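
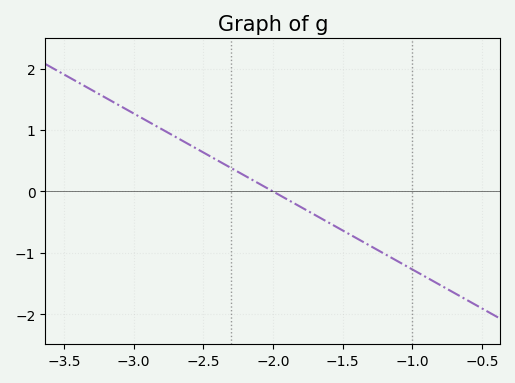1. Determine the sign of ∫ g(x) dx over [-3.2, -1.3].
positive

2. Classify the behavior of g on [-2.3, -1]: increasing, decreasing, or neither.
decreasing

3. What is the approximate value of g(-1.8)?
-0.3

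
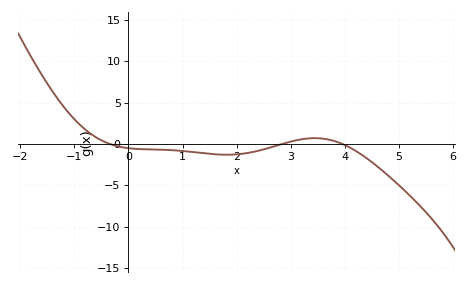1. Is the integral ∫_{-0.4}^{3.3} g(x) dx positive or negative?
negative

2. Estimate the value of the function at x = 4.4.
-1.71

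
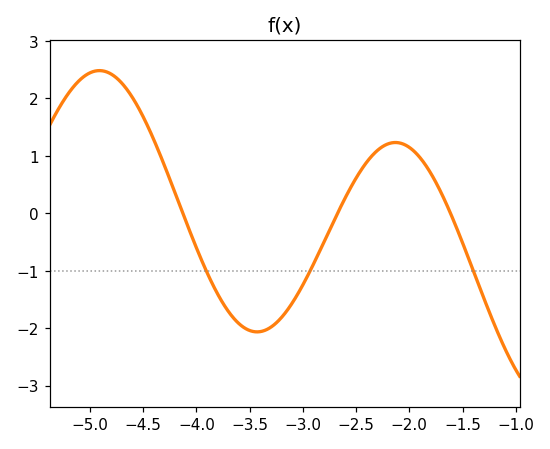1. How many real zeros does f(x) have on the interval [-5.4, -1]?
3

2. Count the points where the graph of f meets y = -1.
3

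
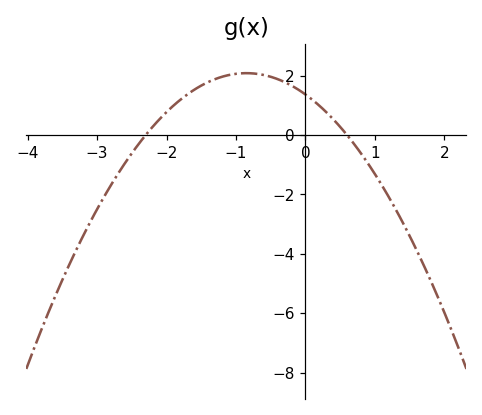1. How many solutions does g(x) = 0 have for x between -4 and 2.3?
2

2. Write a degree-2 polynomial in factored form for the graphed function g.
y = -0.99(x + 2.3)(x - 0.6)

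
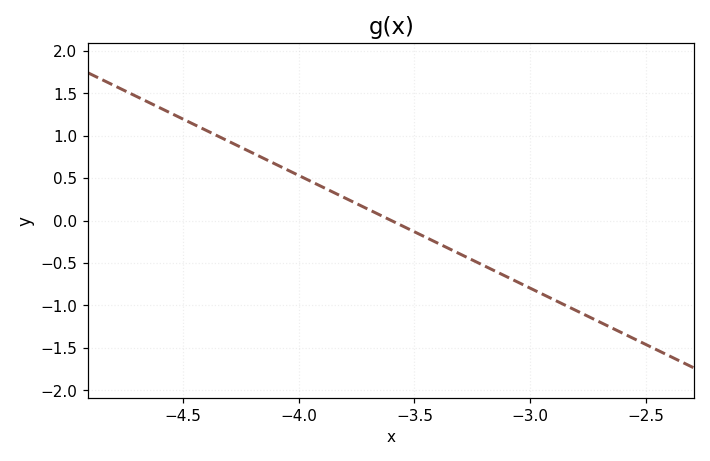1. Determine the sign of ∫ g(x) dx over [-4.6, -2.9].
positive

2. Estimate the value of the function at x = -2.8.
-1.06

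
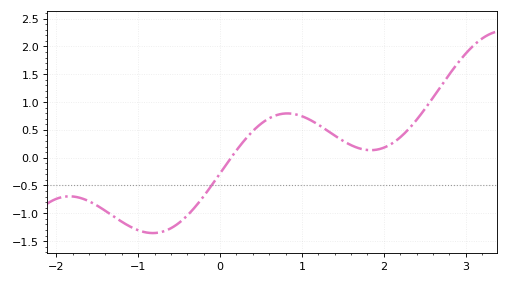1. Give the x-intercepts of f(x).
0.1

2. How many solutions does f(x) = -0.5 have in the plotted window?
1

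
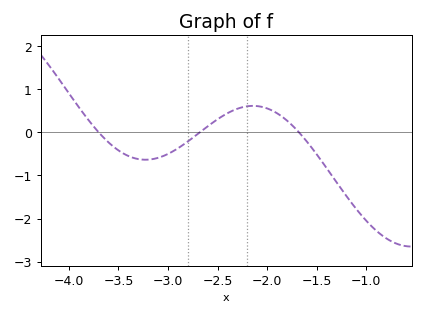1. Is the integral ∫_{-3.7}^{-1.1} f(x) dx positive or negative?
negative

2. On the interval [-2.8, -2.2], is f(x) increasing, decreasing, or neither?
increasing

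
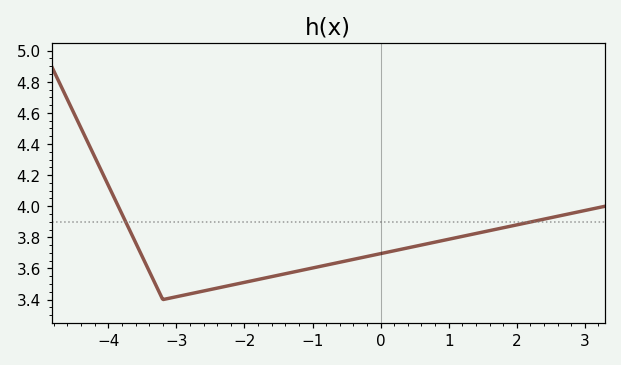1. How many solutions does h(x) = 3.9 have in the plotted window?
2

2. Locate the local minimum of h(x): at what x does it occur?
-3.2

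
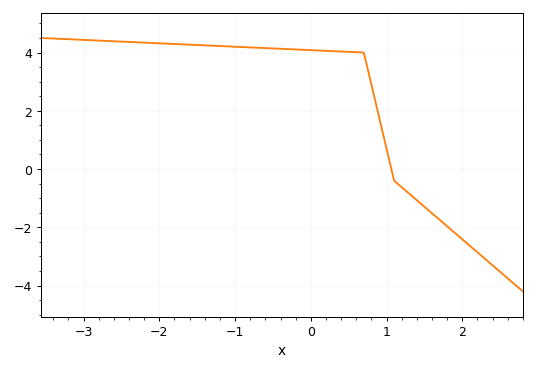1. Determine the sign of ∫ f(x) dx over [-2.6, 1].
positive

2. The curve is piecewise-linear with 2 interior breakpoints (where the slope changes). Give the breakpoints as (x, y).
(0.7, 4); (1.1, -0.4)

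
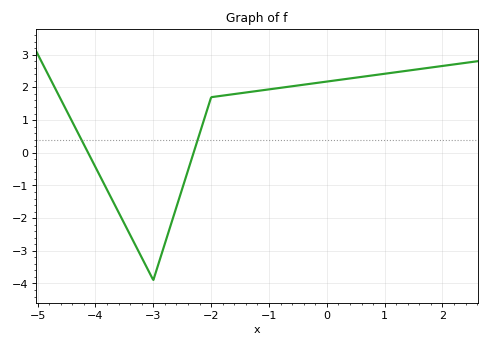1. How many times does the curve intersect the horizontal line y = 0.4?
2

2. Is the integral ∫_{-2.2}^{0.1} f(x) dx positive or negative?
positive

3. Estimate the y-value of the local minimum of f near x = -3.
-3.89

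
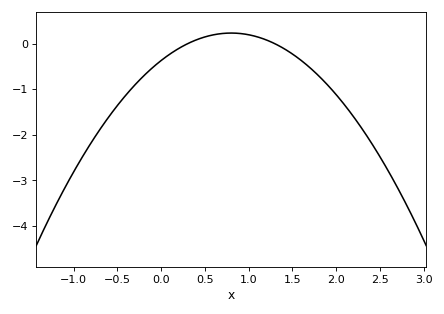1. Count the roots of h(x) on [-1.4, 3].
2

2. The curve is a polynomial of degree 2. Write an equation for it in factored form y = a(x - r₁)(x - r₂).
y = -0.94(x - 0.3)(x - 1.3)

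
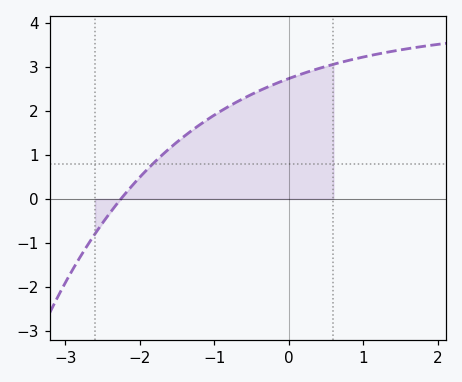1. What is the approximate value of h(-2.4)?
-0.3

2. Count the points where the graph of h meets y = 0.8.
1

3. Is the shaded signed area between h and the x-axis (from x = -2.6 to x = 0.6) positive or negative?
positive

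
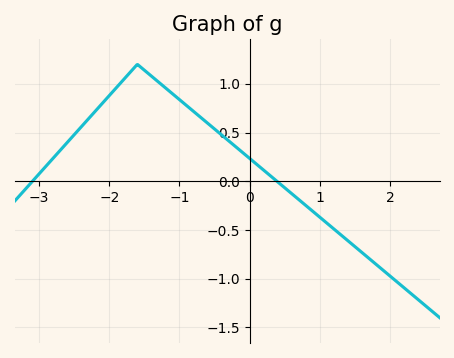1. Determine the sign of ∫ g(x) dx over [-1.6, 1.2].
positive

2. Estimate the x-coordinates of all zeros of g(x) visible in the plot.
-3.09, 0.387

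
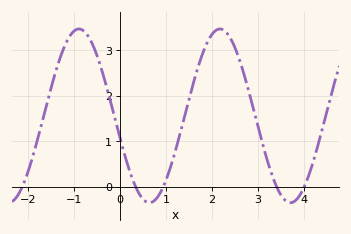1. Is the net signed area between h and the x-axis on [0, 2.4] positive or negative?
positive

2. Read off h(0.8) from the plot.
-0.247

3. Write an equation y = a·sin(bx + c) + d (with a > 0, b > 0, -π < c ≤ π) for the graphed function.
y = 1.91sin(2.05x - 2.88) + 1.56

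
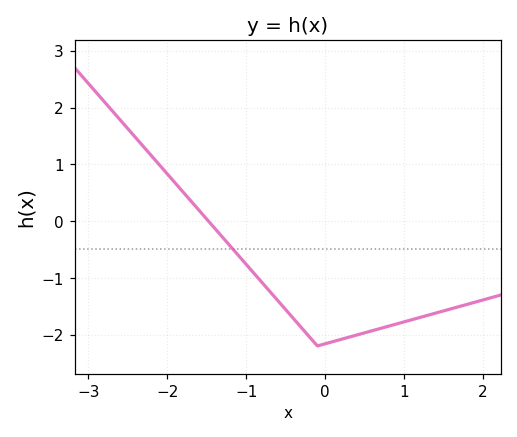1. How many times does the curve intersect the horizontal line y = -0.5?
1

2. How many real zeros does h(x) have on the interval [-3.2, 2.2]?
1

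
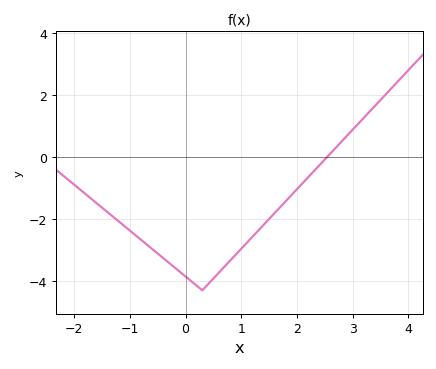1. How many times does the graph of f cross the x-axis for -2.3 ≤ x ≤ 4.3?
1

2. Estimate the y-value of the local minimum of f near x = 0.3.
-4.3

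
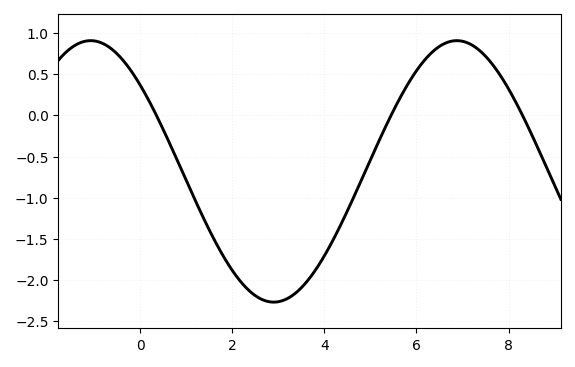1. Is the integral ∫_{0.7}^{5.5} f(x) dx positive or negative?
negative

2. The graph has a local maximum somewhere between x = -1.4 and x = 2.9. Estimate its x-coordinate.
-1.08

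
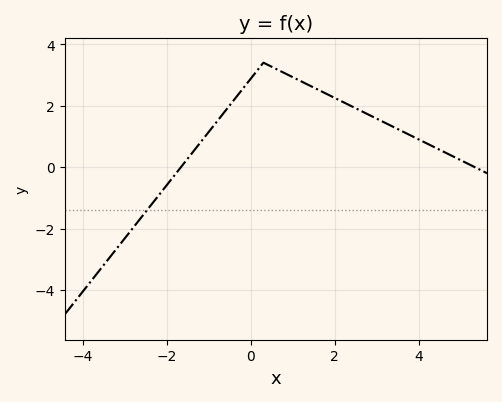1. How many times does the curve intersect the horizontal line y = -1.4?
1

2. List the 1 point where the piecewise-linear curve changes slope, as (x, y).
(0.3, 3.4)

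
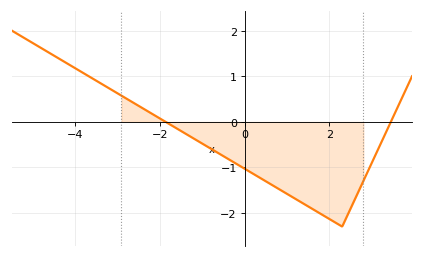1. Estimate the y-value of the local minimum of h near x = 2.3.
-2.3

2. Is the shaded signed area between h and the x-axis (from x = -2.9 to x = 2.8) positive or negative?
negative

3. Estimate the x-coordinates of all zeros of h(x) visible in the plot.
-1.86, 3.45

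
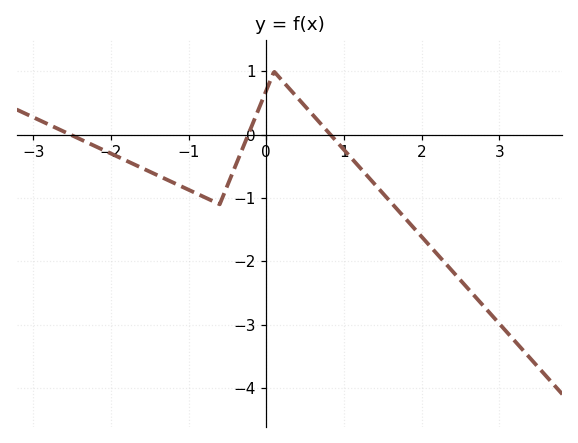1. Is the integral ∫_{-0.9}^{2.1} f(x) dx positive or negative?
negative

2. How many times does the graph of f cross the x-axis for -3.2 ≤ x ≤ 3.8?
3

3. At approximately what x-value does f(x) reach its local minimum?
-0.6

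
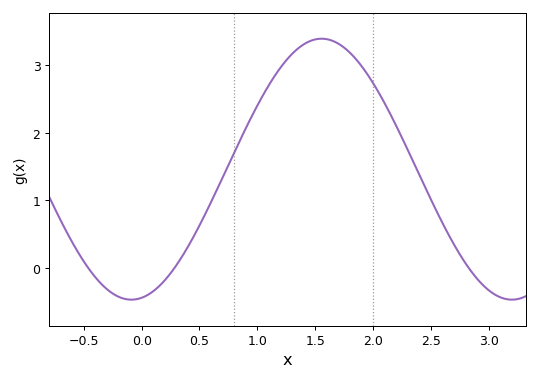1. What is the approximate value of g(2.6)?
0.667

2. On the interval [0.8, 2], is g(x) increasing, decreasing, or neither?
neither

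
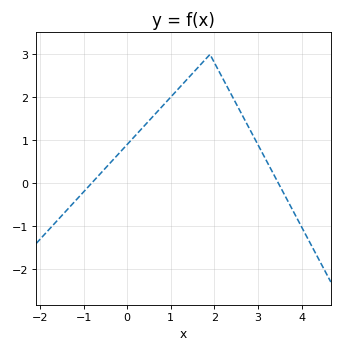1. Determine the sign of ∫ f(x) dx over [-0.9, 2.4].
positive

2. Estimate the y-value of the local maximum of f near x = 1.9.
3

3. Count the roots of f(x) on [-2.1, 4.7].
2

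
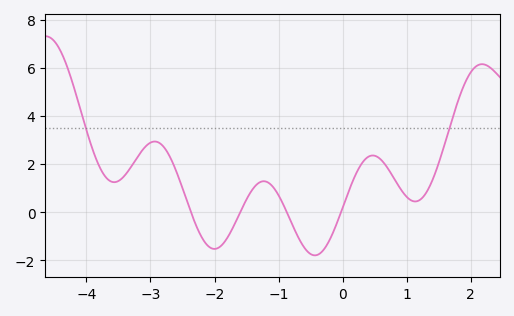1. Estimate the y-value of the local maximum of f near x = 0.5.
2.4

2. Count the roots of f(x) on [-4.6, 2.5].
4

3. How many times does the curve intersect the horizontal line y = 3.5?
2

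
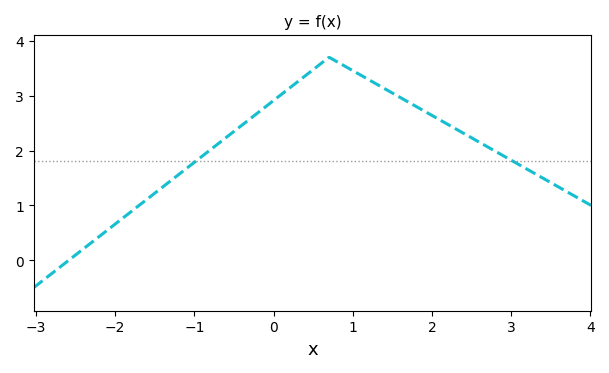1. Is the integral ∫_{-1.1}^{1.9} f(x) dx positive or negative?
positive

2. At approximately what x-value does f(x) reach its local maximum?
0.7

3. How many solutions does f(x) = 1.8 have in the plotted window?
2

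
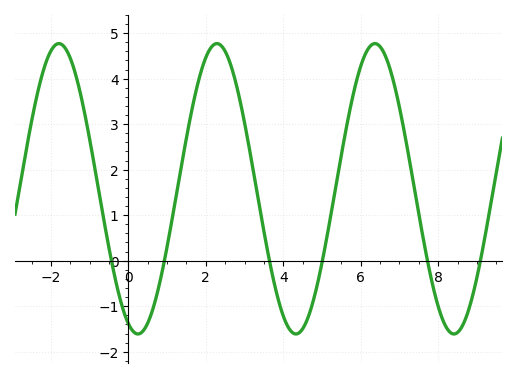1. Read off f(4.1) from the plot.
-1.4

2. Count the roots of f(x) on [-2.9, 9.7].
6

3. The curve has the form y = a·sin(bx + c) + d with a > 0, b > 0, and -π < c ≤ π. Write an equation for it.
y = 3.19sin(1.5x - 2) + 1.58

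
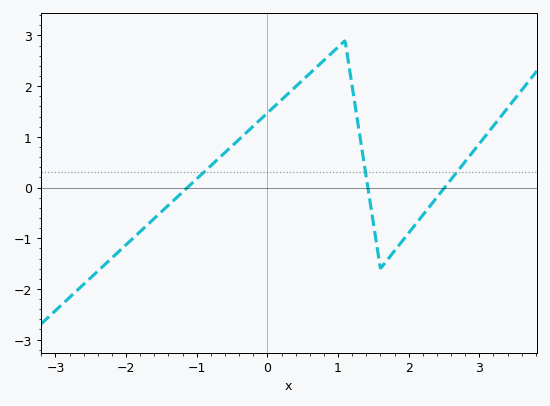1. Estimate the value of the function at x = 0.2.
1.7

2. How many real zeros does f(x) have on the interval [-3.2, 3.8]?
3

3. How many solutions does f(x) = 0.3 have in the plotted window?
3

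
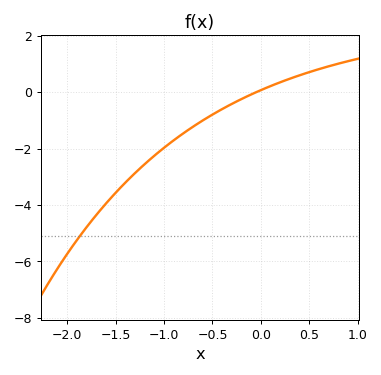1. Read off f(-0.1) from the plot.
0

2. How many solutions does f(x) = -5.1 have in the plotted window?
1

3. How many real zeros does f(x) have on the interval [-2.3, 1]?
1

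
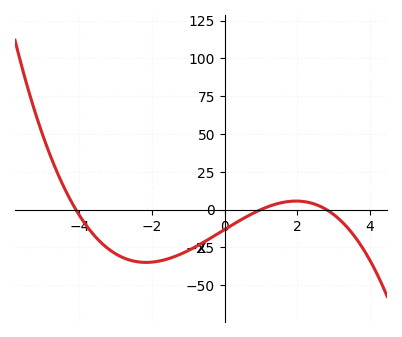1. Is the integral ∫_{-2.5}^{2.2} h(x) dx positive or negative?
negative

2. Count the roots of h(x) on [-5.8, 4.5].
3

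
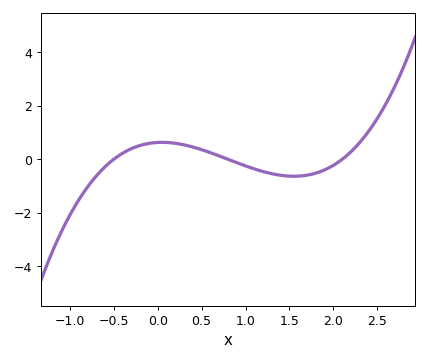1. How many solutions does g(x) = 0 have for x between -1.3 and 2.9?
3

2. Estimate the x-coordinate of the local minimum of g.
1.6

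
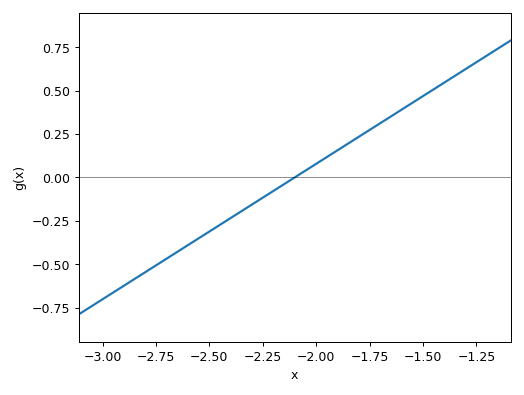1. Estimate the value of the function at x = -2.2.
-0.078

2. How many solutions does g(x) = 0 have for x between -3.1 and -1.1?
1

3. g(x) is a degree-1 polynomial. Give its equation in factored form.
y = 0.78(x + 2.1)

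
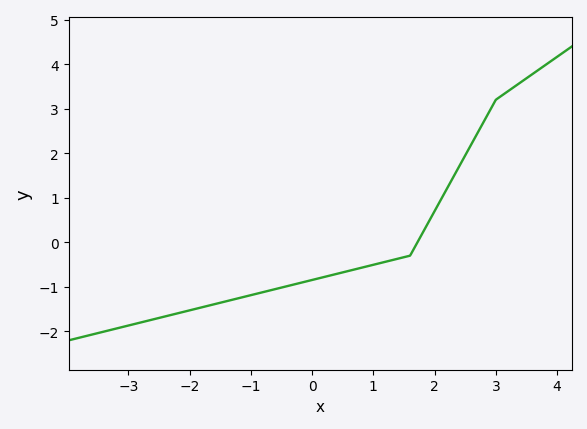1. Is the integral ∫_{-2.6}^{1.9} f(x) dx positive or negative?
negative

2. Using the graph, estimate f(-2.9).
-1.83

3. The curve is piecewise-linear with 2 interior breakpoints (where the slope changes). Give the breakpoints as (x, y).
(1.6, -0.3); (3, 3.2)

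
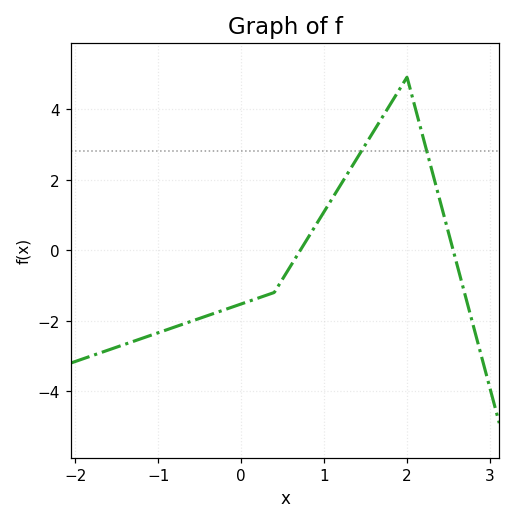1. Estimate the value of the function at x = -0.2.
-1.6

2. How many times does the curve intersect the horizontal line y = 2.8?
2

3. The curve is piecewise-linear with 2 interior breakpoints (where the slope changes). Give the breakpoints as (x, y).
(0.4, -1.2); (2, 4.9)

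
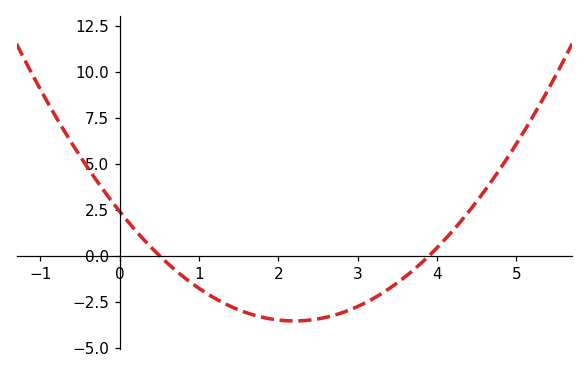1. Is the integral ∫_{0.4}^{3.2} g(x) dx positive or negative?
negative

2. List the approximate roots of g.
0.5, 3.9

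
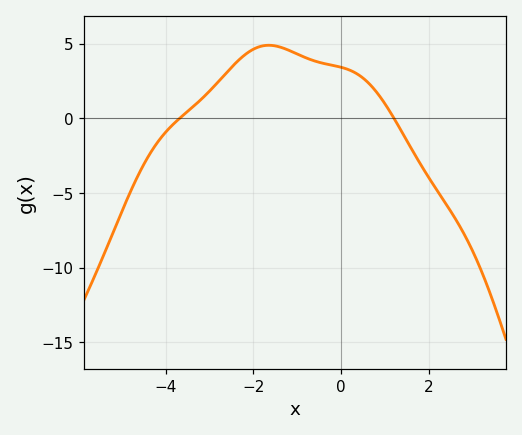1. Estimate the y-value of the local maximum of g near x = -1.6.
4.89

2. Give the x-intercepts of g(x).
-3.68, 1.21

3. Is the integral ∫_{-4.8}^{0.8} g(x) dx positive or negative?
positive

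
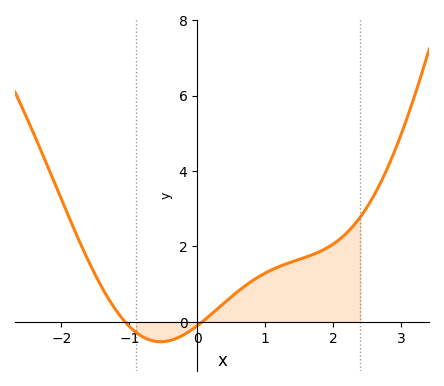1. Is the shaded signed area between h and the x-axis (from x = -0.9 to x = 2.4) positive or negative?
positive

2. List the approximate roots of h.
-1.06, 0.073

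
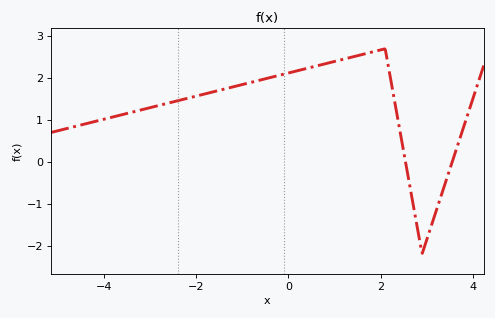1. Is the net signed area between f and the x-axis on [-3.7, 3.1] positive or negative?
positive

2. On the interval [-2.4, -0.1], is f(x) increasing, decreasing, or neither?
increasing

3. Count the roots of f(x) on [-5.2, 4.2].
2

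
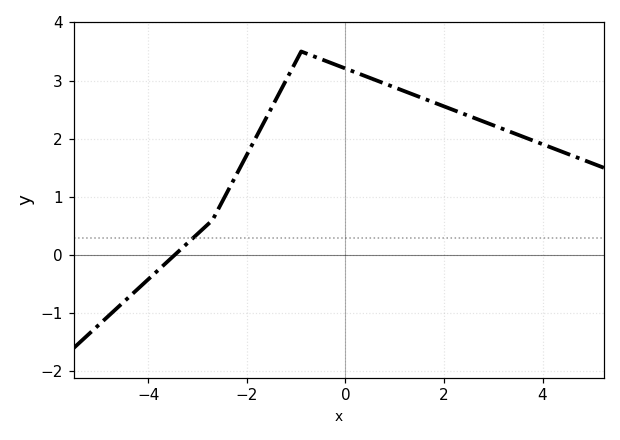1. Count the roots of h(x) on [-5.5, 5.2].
1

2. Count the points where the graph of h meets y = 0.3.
1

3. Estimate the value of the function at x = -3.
0.366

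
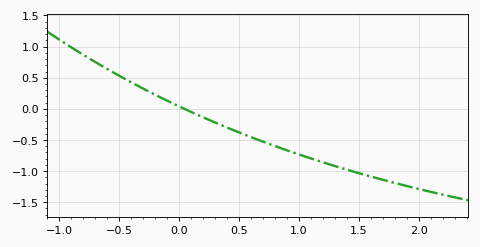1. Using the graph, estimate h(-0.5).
0.55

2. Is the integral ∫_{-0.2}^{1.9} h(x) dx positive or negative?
negative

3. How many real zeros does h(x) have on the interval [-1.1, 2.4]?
1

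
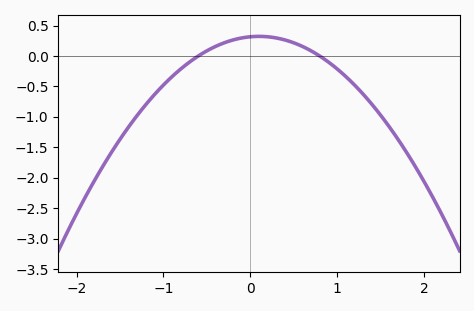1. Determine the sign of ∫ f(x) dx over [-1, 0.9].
positive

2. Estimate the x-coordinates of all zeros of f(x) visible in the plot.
-0.6, 0.8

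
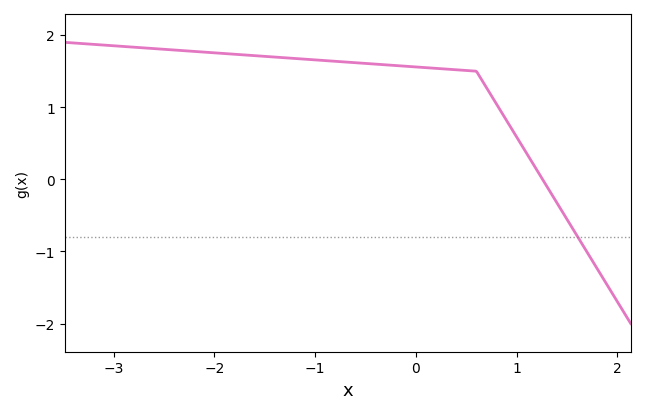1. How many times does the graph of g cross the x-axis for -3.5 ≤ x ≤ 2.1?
1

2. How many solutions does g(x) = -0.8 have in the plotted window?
1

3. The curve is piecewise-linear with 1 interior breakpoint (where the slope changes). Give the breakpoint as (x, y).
(0.6, 1.5)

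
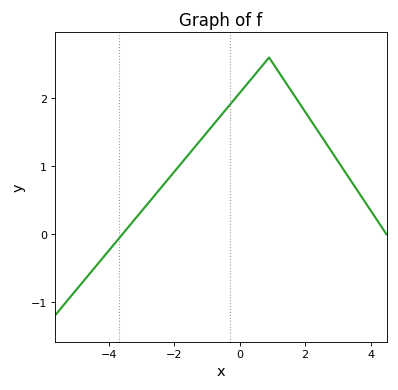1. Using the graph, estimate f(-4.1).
-0.299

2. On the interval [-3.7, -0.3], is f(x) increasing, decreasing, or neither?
increasing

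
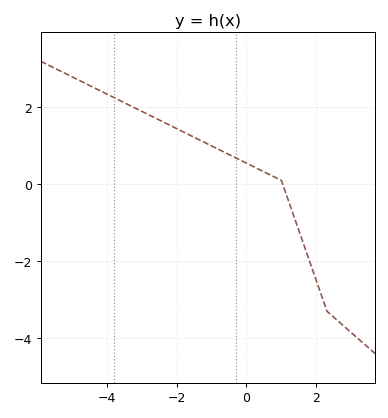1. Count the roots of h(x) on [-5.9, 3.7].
1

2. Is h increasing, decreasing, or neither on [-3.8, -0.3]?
decreasing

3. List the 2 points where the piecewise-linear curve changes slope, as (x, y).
(1, 0.1); (2.3, -3.3)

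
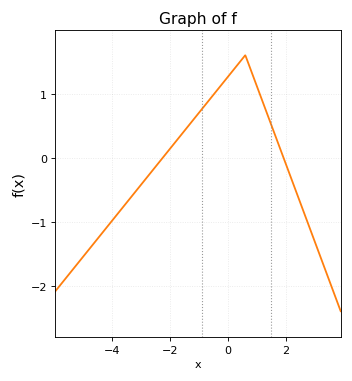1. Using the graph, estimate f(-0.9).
0.8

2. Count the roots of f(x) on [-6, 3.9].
2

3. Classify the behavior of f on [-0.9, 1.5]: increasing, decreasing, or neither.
neither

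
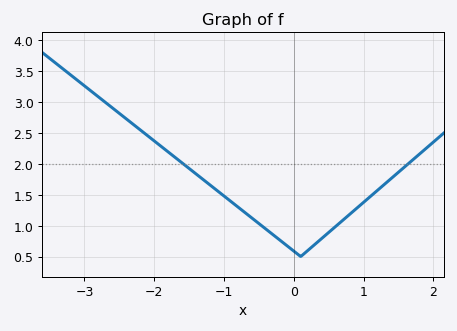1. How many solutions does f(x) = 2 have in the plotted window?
2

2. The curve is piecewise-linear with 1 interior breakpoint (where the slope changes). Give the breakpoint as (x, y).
(0.1, 0.5)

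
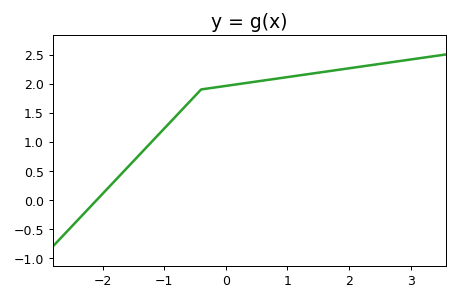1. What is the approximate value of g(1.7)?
2.2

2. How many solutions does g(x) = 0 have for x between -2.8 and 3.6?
1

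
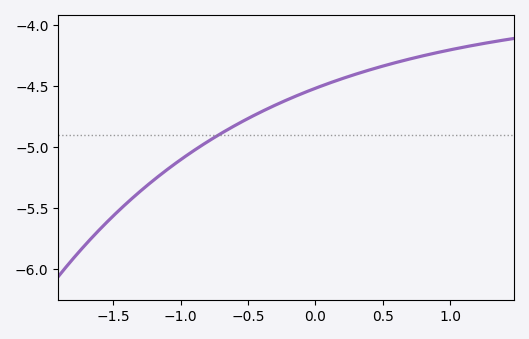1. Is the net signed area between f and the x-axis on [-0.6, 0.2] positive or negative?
negative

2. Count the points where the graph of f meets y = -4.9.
1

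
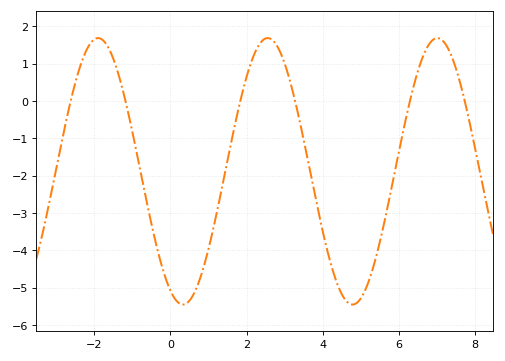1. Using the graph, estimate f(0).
-5.1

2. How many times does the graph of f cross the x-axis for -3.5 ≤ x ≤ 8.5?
6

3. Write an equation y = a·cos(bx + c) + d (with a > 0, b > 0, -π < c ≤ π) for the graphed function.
y = 3.57cos(1.4x + 2.7) - 1.88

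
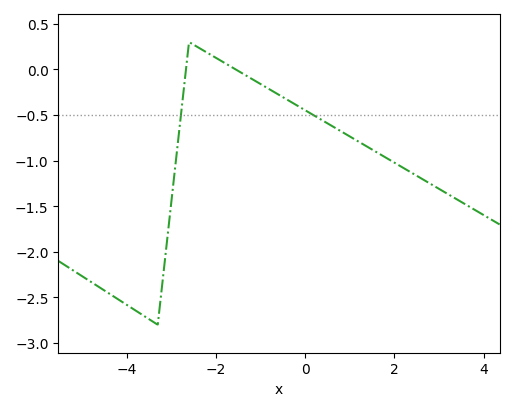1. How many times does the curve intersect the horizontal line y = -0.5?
2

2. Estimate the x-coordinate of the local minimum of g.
-3.3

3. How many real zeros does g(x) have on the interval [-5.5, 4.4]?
2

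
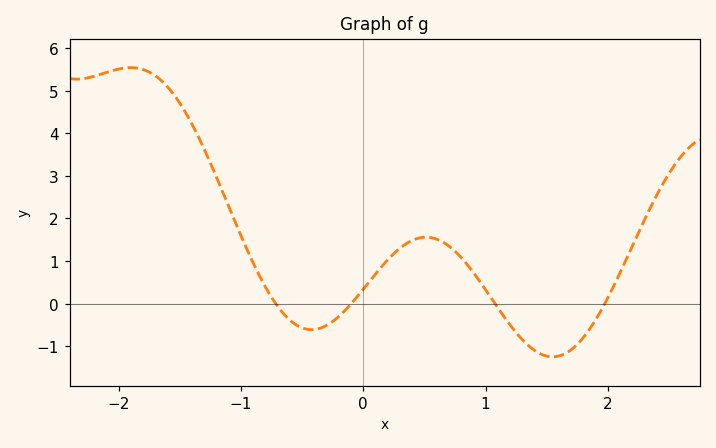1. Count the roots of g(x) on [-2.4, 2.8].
4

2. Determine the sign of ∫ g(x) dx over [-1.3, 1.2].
positive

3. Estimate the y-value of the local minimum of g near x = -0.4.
-0.609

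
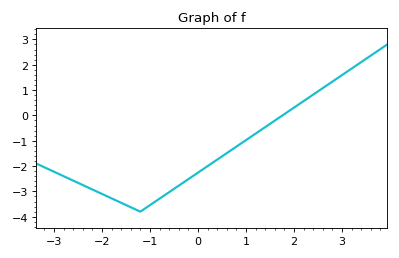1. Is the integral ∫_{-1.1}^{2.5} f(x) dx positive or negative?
negative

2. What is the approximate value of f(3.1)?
1.72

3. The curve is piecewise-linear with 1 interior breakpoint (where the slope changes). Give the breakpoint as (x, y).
(-1.2, -3.8)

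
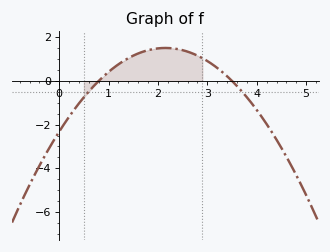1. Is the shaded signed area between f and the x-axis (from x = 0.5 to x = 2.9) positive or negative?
positive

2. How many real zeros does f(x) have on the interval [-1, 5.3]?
2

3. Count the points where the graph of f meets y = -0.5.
2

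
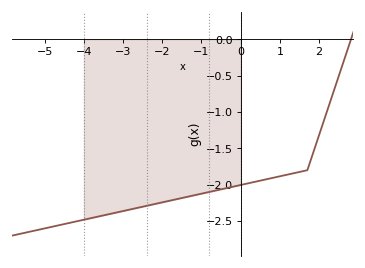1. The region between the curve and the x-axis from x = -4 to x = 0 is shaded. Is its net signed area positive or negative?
negative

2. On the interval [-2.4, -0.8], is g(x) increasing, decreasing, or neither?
increasing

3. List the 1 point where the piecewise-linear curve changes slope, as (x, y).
(1.7, -1.8)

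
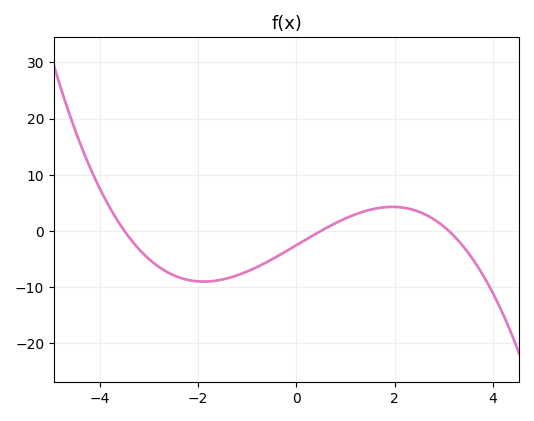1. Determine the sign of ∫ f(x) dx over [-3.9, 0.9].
negative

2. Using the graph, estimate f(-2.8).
-6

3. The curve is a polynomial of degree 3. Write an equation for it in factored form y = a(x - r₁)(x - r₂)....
y = -0.47(x + 3.5)(x - 0.5)(x - 3.1)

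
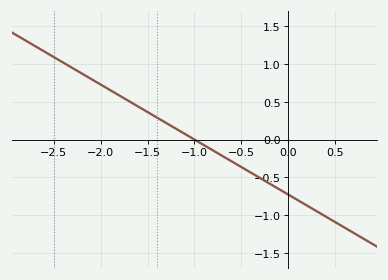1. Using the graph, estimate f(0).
-0.73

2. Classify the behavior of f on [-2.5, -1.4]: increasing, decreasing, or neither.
decreasing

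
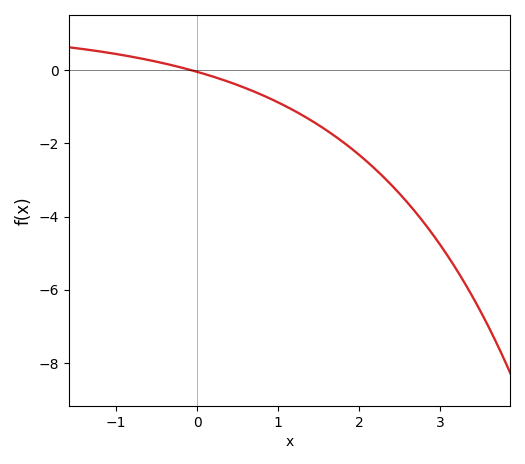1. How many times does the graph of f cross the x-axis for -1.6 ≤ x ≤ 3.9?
1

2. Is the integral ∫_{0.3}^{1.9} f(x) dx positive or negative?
negative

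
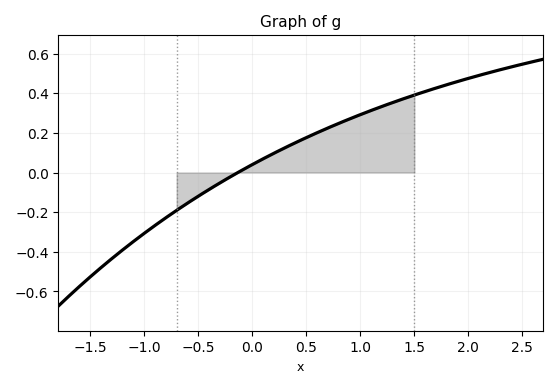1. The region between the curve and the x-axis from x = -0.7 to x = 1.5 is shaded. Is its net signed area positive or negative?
positive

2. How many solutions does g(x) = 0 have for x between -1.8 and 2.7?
1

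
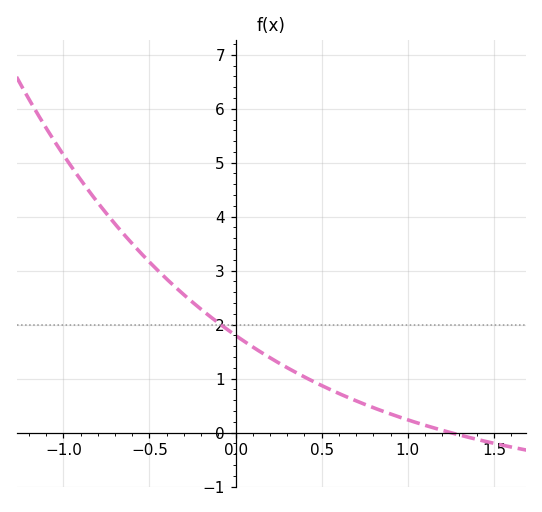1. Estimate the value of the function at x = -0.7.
3.9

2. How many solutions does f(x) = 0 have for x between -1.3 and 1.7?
1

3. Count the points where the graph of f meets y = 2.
1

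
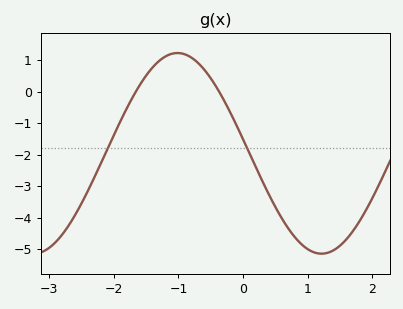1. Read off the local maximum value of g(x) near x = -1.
1.23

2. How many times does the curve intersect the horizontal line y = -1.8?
2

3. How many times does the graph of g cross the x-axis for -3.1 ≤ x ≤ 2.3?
2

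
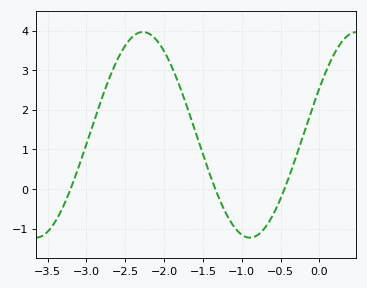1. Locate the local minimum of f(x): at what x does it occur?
-0.9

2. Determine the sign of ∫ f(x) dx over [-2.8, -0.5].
positive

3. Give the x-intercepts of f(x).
-3.2, -1.3, -0.4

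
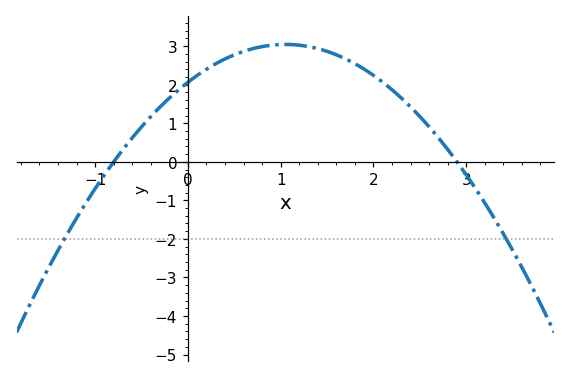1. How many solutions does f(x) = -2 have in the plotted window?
2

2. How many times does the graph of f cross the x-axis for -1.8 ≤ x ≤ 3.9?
2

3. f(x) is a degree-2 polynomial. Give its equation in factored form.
y = -0.89(x + 0.8)(x - 2.9)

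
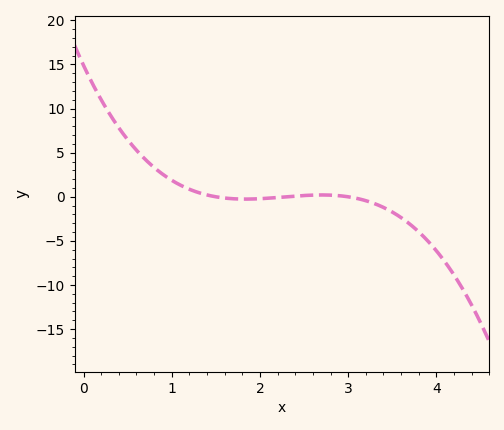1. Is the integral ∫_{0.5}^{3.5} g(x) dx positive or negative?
positive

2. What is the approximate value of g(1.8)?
-0.5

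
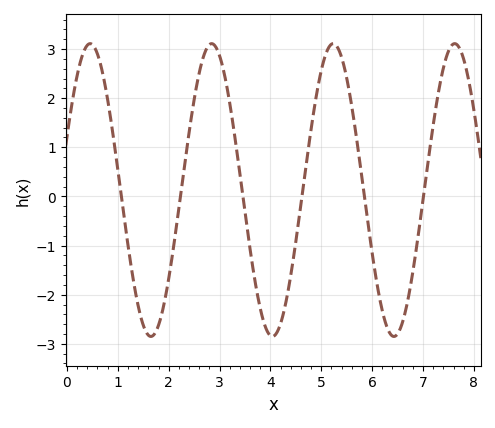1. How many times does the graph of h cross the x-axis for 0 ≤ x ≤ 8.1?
6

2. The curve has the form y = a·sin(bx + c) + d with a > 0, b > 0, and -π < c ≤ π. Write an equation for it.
y = 2.98sin(2.6x + 0.37) + 0.13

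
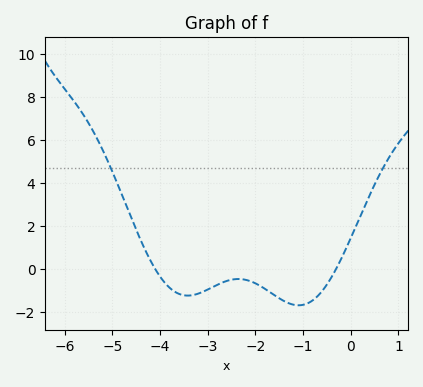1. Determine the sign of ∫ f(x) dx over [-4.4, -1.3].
negative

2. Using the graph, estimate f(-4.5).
1.81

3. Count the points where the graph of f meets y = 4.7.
2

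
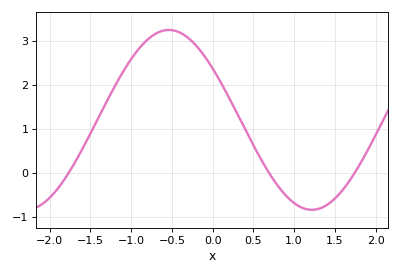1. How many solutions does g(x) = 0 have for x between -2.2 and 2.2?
3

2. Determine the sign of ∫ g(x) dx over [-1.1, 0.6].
positive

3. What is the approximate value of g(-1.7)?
0.203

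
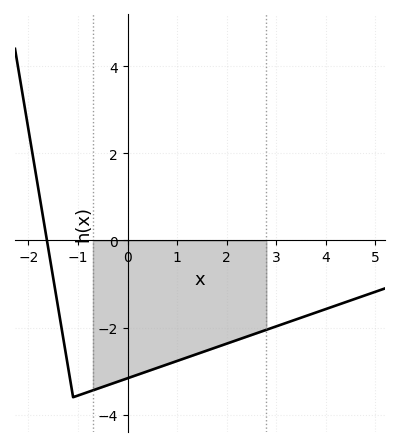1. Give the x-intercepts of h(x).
-1.63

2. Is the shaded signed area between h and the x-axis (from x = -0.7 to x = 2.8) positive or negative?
negative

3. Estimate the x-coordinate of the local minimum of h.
-1.1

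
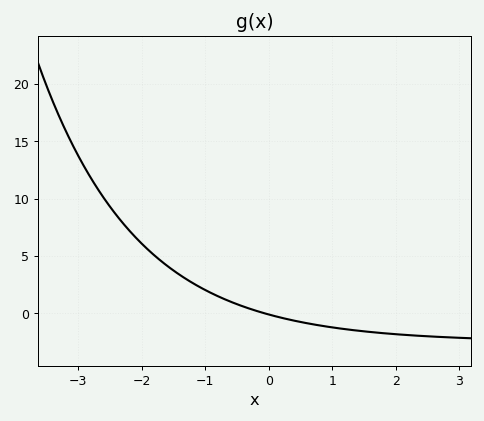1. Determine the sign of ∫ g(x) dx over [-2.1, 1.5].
positive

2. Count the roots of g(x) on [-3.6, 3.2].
1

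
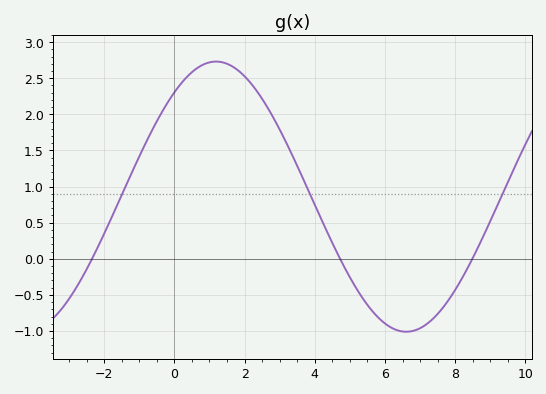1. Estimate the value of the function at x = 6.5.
-1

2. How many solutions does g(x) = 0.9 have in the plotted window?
3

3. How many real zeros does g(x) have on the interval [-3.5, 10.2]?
3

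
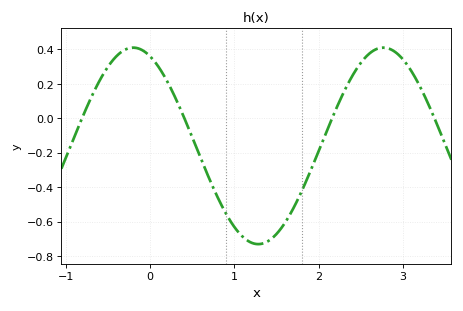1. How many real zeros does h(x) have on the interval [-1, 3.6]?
4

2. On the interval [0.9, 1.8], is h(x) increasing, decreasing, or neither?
neither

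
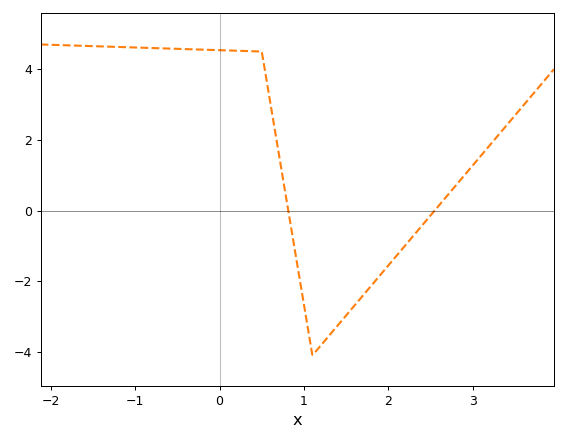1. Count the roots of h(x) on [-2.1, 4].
2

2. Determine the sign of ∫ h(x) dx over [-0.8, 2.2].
positive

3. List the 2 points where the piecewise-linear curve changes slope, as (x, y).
(0.5, 4.5); (1.1, -4.1)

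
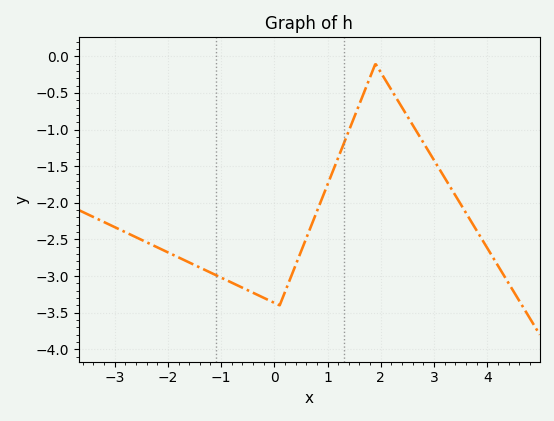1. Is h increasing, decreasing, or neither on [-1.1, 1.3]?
neither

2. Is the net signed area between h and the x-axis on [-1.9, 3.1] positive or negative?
negative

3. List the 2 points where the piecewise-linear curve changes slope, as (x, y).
(0.1, -3.4); (1.9, -0.1)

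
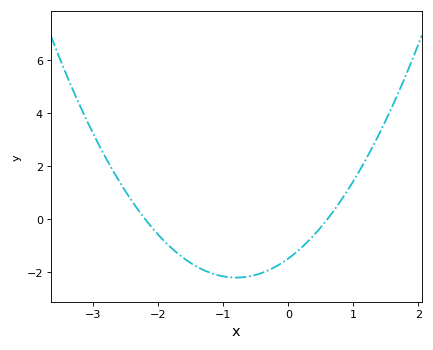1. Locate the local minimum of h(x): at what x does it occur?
-0.8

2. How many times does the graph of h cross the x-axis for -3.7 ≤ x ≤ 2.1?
2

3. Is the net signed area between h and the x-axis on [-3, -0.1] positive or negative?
negative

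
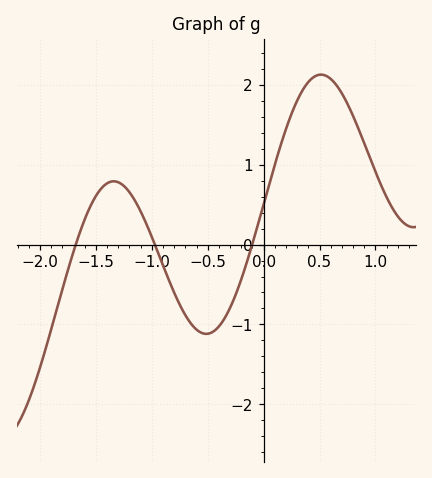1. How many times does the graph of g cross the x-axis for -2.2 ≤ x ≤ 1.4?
3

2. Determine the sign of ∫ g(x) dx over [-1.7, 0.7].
positive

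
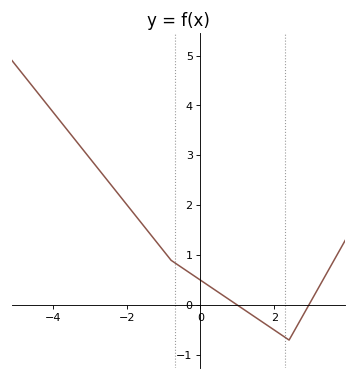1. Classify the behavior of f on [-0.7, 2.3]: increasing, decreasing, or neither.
decreasing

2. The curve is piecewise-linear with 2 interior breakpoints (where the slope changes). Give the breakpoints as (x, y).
(-0.8, 0.9); (2.4, -0.7)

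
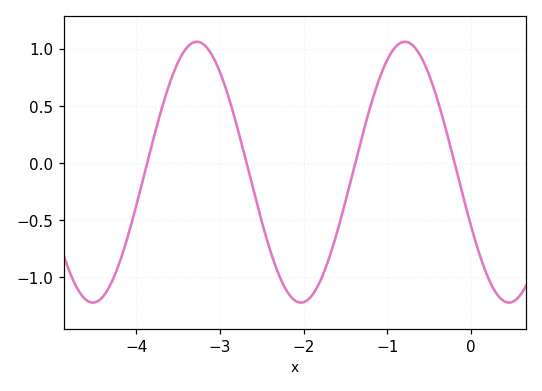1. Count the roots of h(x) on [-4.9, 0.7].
4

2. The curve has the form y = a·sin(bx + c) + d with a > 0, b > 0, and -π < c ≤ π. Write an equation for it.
y = 1.14sin(2.5x - 2.7) - 0.08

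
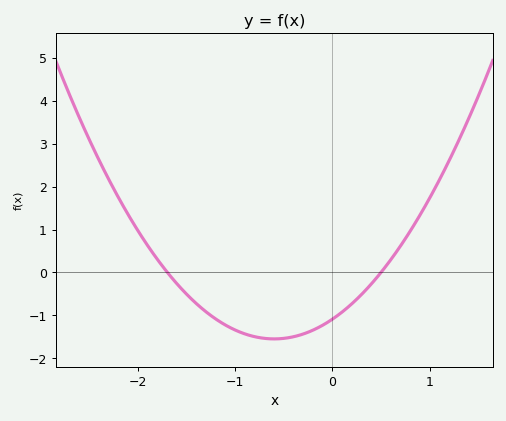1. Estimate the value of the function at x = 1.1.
2.2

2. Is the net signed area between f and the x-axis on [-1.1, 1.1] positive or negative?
negative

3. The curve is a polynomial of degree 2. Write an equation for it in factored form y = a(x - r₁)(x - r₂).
y = 1.28(x + 1.7)(x - 0.5)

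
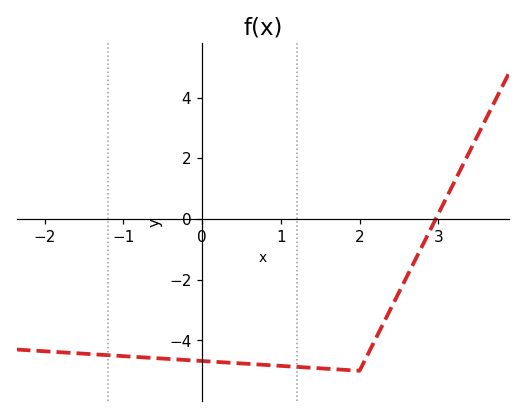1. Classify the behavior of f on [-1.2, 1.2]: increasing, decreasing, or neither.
decreasing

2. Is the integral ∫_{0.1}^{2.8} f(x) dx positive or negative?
negative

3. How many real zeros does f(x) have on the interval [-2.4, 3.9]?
1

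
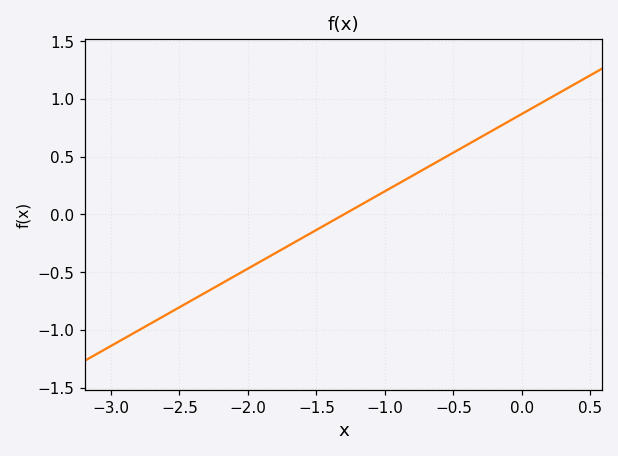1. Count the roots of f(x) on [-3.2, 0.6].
1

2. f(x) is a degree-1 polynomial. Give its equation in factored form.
y = 0.67(x + 1.3)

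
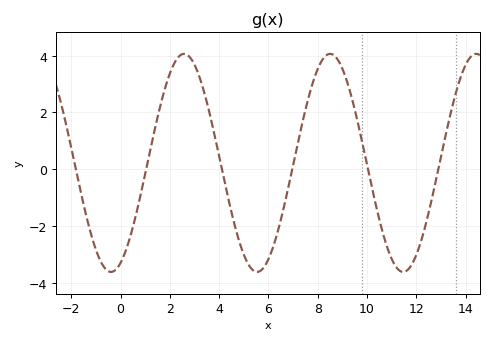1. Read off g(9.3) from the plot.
2.78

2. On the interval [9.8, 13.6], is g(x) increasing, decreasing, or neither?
neither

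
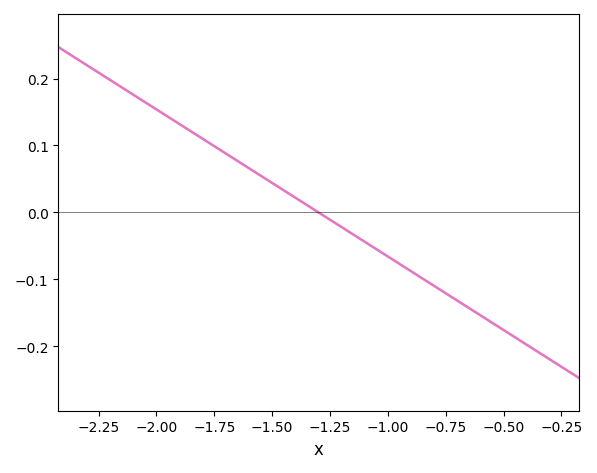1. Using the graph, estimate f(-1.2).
-0.022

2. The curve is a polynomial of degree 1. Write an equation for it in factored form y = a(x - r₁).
y = -0.22(x + 1.3)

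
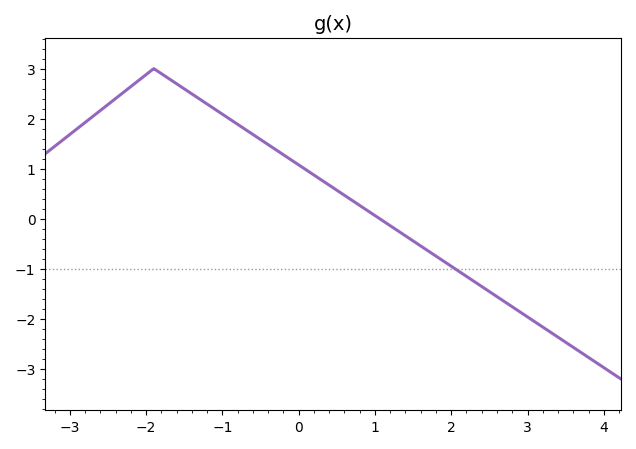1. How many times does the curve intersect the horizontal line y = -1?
1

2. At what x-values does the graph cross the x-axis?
1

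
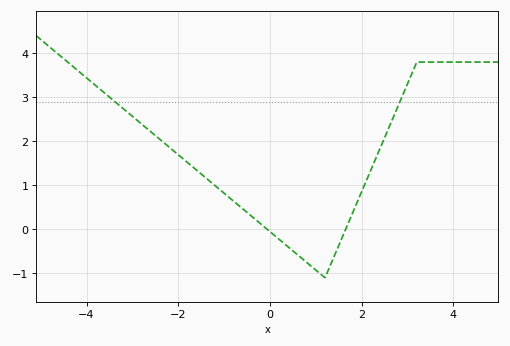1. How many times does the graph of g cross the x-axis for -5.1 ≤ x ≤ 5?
2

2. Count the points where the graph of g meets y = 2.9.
2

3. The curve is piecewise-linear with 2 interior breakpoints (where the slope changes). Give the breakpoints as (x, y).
(1.2, -1.1); (3.2, 3.8)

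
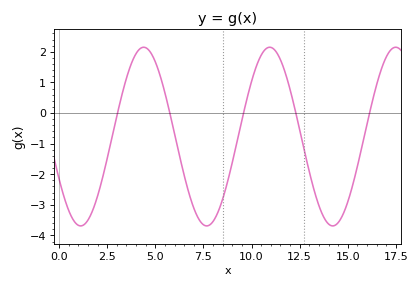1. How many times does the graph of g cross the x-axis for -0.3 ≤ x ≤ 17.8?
5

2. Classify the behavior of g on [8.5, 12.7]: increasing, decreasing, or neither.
neither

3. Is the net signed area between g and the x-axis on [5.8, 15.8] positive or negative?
negative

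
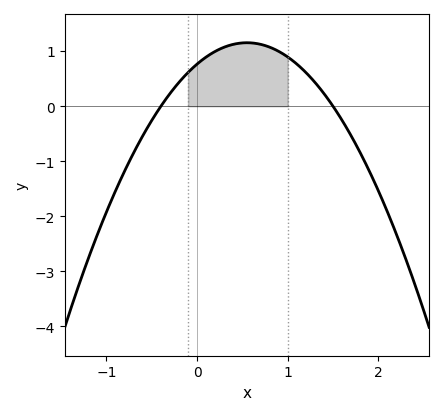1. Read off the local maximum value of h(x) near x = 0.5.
1.2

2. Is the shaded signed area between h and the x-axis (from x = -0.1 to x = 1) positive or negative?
positive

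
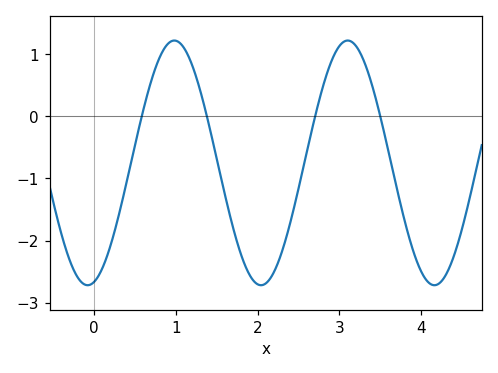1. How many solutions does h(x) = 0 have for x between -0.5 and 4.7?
4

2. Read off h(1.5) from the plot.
-0.7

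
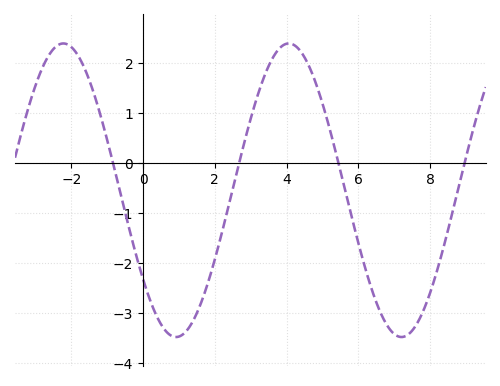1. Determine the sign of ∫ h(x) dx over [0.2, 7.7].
negative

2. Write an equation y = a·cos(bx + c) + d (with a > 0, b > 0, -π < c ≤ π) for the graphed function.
y = 2.94cos(1x + 2.22) - 0.55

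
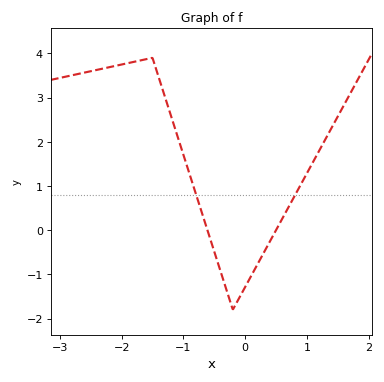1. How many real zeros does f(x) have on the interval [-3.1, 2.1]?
2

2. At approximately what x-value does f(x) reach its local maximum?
-1.5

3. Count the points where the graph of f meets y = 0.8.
2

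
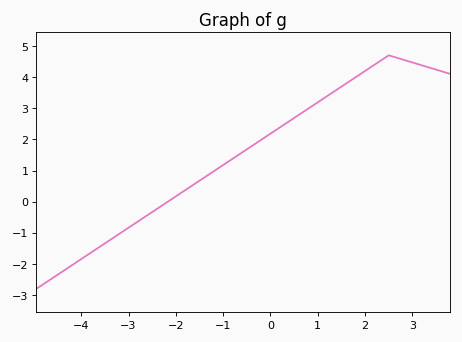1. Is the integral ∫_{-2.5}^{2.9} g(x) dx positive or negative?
positive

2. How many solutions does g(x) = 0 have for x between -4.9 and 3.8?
1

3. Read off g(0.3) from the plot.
2.5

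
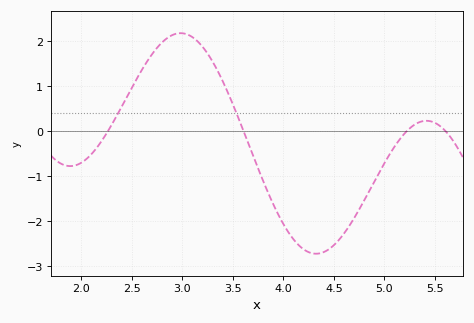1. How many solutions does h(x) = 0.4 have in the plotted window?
2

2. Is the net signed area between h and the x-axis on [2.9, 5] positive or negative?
negative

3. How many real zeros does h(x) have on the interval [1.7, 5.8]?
4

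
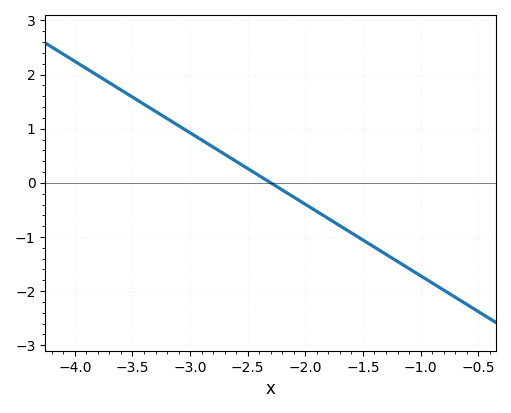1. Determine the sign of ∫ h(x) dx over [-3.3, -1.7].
positive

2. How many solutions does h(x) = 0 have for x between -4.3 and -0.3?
1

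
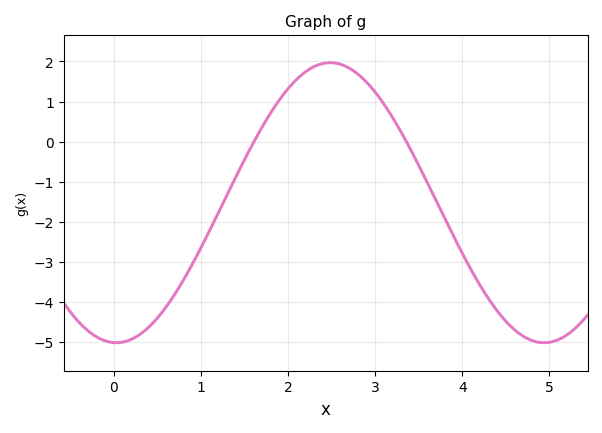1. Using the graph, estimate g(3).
1.24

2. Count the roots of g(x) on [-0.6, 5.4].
2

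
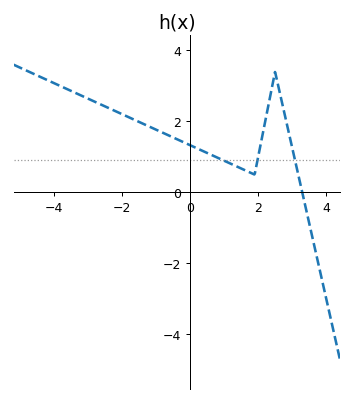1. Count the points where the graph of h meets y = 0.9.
3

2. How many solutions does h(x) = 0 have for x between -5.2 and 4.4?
1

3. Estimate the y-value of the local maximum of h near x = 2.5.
3.4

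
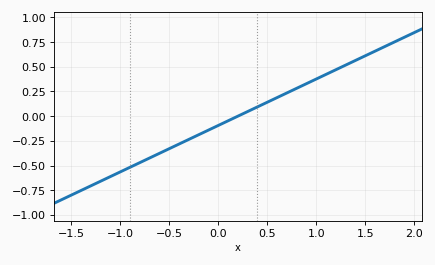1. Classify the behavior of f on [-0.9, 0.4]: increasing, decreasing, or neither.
increasing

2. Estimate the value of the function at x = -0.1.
-0.141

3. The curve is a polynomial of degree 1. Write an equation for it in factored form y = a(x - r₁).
y = 0.47(x - 0.2)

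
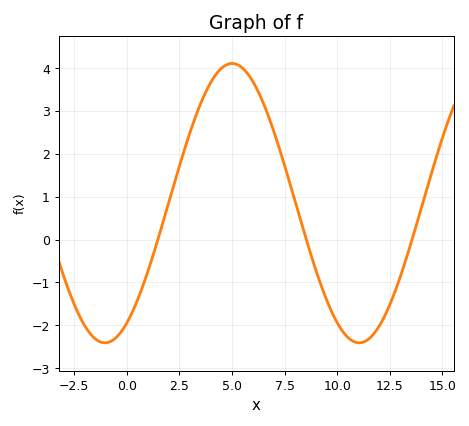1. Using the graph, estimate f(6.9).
2.65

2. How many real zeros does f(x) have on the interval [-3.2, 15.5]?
3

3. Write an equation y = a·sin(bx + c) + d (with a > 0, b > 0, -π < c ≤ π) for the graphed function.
y = 3.26sin(0.52x - 1.03) + 0.85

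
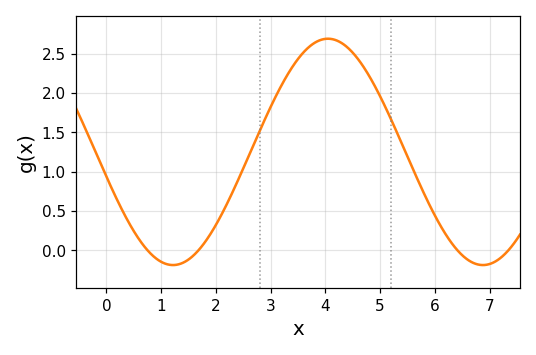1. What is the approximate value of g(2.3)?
0.732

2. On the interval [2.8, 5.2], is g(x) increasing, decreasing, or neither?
neither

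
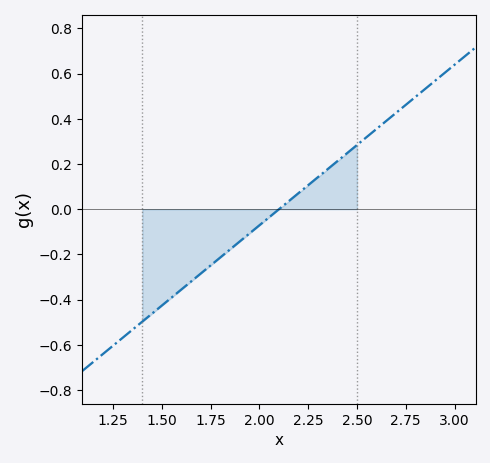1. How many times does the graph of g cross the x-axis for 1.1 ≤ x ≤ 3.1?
1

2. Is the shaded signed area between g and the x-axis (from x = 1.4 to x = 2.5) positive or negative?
negative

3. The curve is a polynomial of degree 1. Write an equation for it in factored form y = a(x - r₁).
y = 0.71(x - 2.1)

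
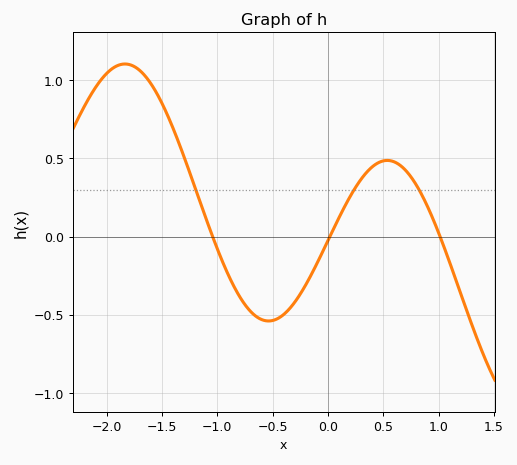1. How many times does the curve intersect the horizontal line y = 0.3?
3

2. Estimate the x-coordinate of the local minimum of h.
-0.536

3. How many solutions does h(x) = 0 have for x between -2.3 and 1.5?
3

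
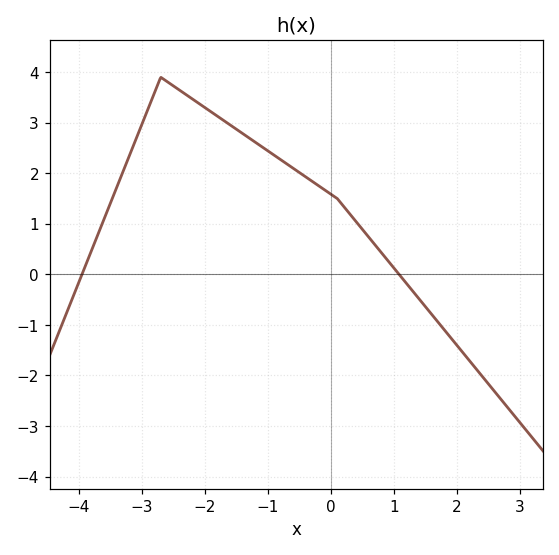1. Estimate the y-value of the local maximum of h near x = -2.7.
3.9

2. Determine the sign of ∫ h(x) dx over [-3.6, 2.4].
positive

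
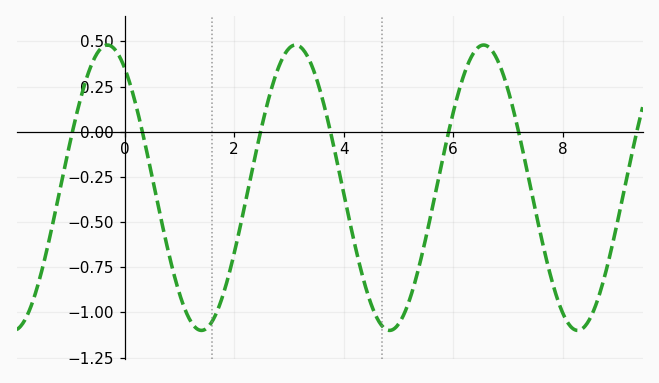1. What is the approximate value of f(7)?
0.232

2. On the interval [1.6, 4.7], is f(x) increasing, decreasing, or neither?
neither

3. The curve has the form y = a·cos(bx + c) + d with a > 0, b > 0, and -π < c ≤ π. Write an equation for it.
y = 0.79cos(1.83x + 0.572) - 0.31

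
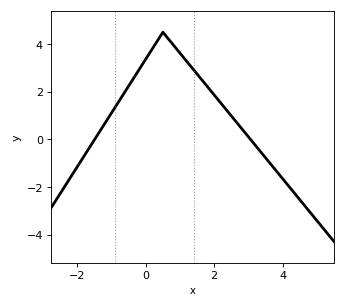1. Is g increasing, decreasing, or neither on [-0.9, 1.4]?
neither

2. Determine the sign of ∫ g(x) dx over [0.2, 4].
positive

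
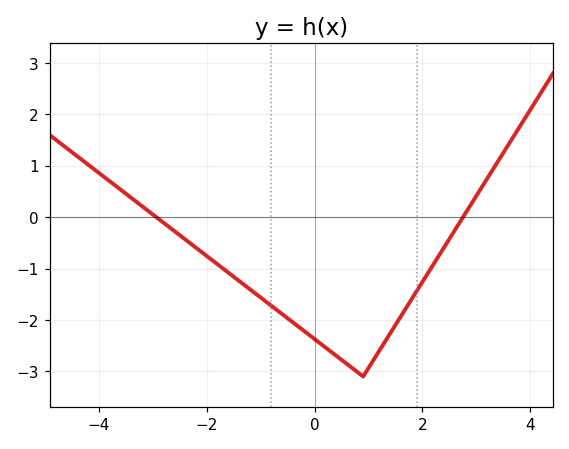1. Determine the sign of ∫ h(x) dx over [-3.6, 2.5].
negative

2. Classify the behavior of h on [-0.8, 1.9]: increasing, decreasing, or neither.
neither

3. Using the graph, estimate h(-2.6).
-0.269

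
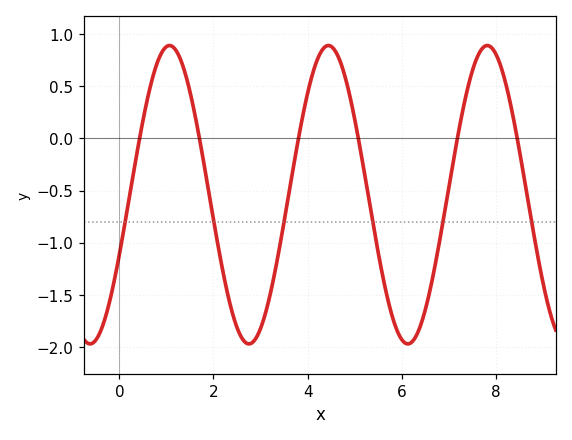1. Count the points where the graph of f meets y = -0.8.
6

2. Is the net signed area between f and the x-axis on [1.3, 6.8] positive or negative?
negative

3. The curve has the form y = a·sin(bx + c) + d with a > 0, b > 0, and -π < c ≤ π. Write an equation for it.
y = 1.43sin(1.86x - 0.41) - 0.54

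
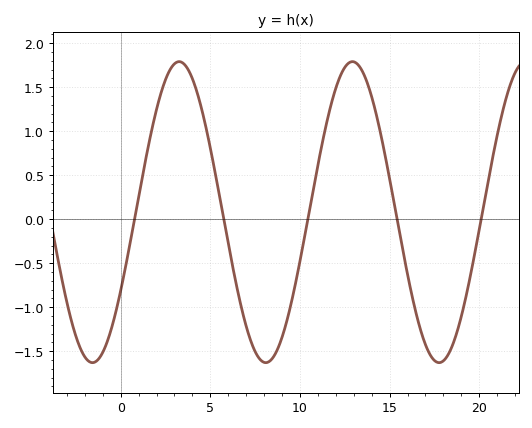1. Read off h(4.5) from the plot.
1.25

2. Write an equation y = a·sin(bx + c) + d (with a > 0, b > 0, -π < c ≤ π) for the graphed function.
y = 1.71sin(0.65x - 0.55) + 0.08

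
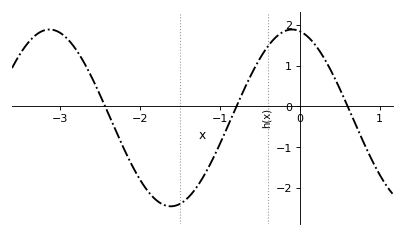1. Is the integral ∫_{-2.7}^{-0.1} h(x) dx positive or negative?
negative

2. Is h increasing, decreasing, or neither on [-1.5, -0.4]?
increasing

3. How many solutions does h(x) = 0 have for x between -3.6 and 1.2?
3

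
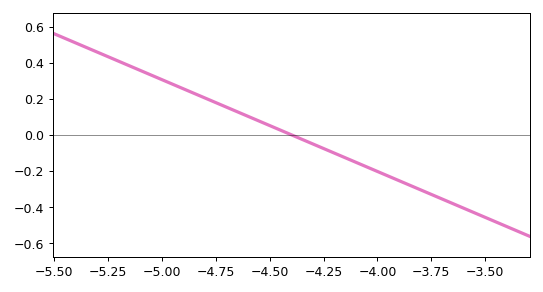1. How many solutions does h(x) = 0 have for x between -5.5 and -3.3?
1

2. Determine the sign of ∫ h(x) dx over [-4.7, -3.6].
negative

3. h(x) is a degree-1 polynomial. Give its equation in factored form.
y = -0.51(x + 4.4)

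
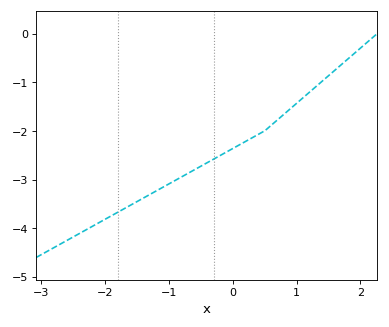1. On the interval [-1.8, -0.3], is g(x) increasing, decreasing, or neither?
increasing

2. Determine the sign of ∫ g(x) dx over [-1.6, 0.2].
negative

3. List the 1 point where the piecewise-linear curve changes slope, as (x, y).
(0.5, -2)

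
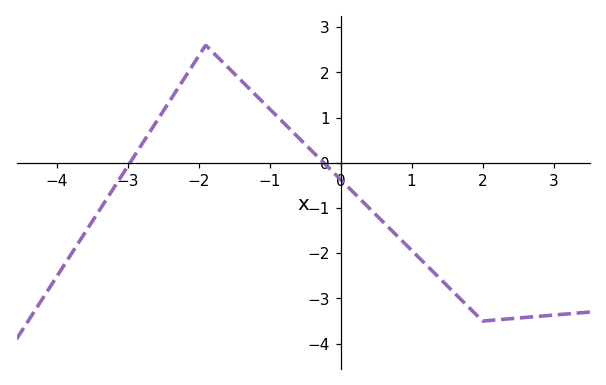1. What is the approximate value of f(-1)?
1.19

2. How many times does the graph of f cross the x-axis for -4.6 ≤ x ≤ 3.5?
2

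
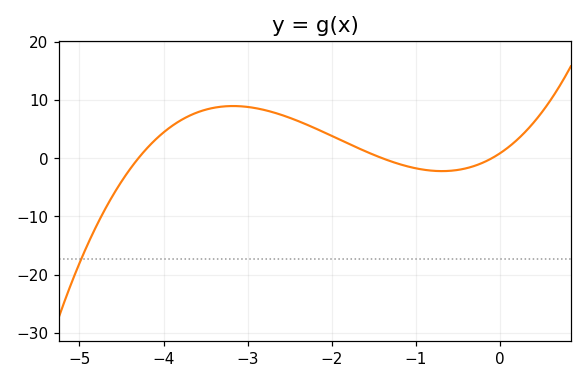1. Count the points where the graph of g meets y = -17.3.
1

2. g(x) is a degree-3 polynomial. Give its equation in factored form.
y = 1.46(x + 4.3)(x + 1.4)(x + 0.1)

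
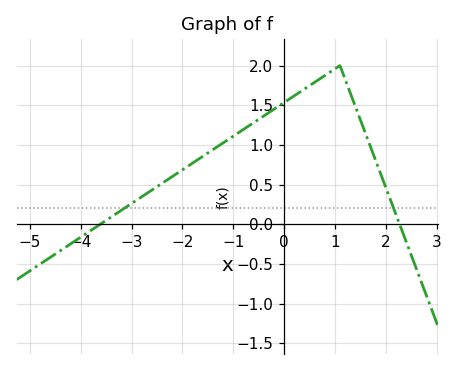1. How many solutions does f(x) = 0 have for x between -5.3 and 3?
2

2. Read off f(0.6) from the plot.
1.79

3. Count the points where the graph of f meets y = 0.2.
2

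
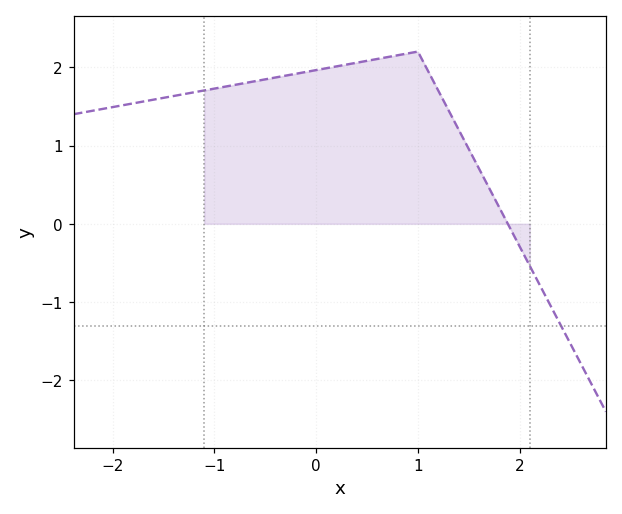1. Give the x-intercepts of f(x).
1.9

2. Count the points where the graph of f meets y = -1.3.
1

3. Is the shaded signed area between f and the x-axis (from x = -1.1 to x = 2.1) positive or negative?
positive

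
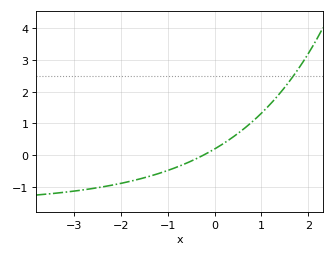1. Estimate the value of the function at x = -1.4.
-0.678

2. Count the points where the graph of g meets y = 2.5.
1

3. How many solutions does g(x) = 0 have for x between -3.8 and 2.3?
1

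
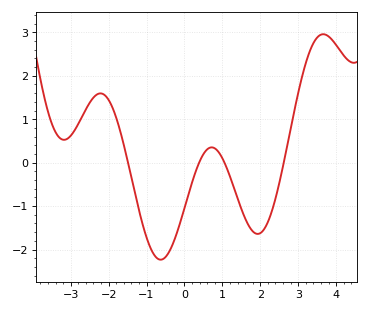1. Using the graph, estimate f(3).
1.6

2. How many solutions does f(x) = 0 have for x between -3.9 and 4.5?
4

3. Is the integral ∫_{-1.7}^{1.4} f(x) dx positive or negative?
negative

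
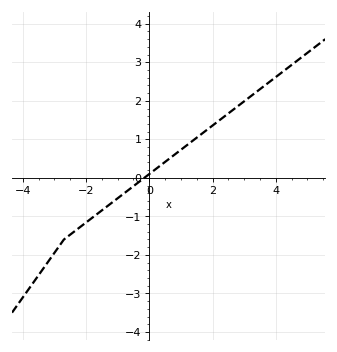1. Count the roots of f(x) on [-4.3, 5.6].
1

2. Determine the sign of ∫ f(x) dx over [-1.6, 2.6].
positive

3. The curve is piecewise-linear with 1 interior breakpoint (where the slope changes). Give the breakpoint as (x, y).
(-2.7, -1.6)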